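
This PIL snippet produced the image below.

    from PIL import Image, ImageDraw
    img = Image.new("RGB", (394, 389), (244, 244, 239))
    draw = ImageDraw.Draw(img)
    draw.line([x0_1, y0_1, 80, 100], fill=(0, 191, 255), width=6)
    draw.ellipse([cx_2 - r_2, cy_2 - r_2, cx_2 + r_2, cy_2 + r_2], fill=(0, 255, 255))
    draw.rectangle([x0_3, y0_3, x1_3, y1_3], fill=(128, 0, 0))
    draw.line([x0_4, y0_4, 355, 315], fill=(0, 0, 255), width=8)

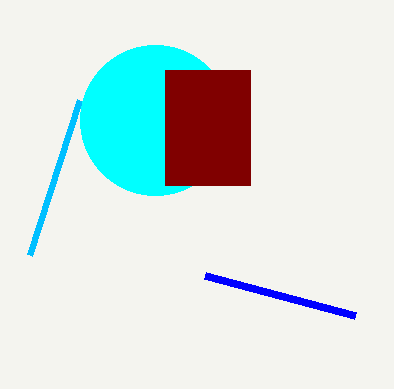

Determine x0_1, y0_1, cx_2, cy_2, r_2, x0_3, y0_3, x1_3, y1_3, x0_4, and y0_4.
x0_1 = 30, y0_1 = 255, cx_2 = 155, cy_2 = 120, r_2 = 75, x0_3 = 165, y0_3 = 70, x1_3 = 250, y1_3 = 185, x0_4 = 205, y0_4 = 275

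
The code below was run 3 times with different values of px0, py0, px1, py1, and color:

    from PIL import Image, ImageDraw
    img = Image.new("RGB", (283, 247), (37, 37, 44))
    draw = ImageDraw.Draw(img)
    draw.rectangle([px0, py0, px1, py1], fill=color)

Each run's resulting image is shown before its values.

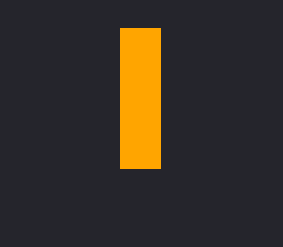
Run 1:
px0 = 120, py0 = 28, px1 = 160, py1 = 168, color = 'orange'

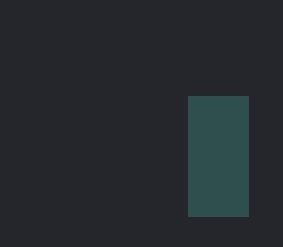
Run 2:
px0 = 188, py0 = 96, px1 = 248, py1 = 216, color = 'darkslategray'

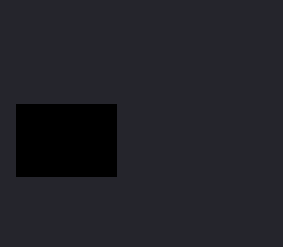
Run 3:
px0 = 16; py0 = 104; px1 = 116; py1 = 176; color = 'black'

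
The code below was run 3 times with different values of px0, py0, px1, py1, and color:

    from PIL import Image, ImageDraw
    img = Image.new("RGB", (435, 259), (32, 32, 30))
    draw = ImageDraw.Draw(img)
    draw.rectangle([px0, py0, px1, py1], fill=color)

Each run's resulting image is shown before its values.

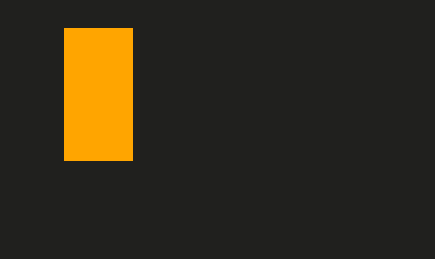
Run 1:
px0 = 64
py0 = 28
px1 = 132
py1 = 160
color = 'orange'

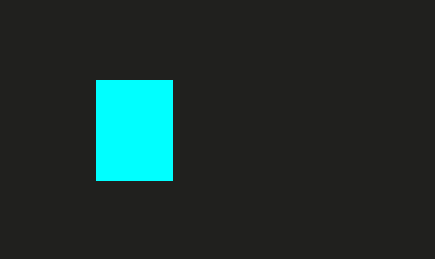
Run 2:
px0 = 96, py0 = 80, px1 = 172, py1 = 180, color = 'cyan'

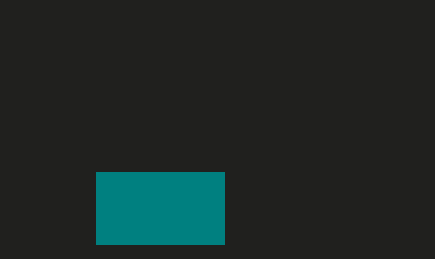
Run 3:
px0 = 96, py0 = 172, px1 = 224, py1 = 244, color = 'teal'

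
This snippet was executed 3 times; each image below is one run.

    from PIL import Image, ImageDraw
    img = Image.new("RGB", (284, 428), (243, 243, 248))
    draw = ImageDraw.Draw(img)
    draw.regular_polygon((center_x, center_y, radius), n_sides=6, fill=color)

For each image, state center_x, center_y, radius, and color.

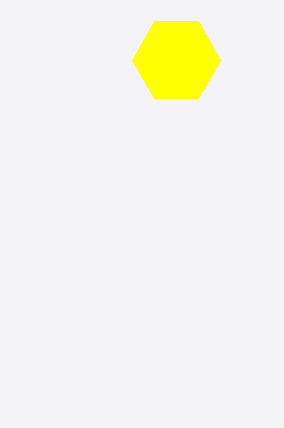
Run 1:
center_x = 176, center_y = 60, radius = 44, color = 'yellow'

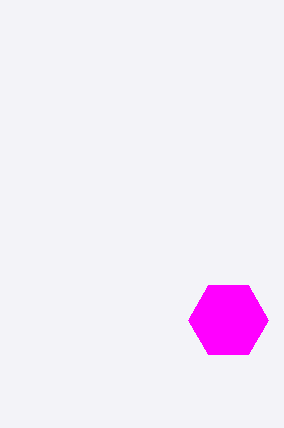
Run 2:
center_x = 228
center_y = 320
radius = 40
color = 'magenta'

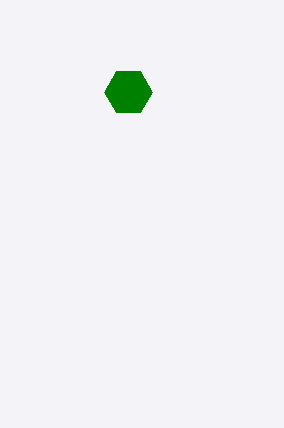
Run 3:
center_x = 128; center_y = 92; radius = 24; color = 'green'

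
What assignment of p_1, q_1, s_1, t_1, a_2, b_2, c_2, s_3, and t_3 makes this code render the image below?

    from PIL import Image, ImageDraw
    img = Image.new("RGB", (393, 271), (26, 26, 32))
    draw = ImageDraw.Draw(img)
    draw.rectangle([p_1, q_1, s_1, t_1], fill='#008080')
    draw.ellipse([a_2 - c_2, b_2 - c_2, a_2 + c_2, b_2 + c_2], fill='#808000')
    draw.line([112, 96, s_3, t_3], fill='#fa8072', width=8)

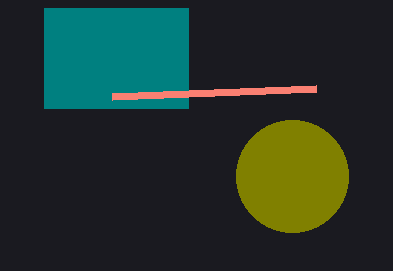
p_1 = 44; q_1 = 8; s_1 = 188; t_1 = 108; a_2 = 292; b_2 = 176; c_2 = 56; s_3 = 316; t_3 = 88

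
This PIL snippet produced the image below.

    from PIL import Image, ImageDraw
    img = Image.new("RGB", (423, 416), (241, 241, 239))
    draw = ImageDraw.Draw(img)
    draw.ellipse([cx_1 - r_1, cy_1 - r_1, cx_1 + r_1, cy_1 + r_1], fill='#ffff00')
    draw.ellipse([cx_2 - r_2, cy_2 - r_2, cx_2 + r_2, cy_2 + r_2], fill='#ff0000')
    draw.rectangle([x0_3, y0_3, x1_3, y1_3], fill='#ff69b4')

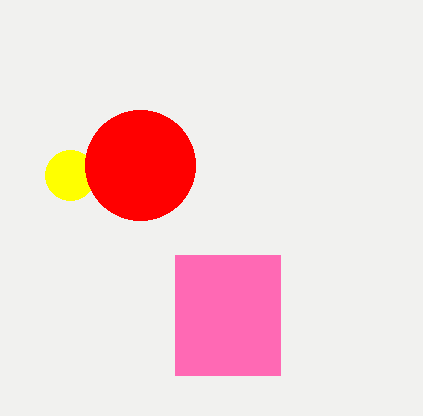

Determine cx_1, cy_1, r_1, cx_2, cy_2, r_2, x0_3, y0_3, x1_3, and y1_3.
cx_1 = 70; cy_1 = 175; r_1 = 25; cx_2 = 140; cy_2 = 165; r_2 = 55; x0_3 = 175; y0_3 = 255; x1_3 = 280; y1_3 = 375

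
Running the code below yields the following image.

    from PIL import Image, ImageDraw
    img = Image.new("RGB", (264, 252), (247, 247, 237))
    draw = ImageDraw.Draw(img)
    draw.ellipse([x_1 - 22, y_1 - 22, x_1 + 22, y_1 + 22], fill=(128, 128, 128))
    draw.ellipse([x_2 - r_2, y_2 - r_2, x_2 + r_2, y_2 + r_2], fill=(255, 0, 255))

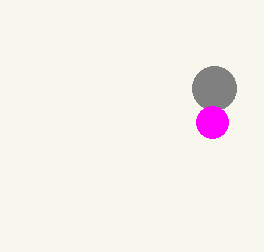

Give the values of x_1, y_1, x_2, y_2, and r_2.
x_1 = 214; y_1 = 88; x_2 = 212; y_2 = 122; r_2 = 16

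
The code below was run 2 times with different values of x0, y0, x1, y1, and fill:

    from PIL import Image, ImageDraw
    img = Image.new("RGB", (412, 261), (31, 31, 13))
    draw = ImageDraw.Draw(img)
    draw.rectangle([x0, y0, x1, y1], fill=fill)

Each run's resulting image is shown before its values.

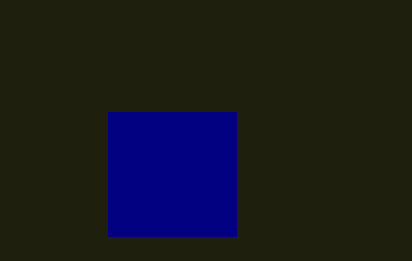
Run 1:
x0 = 108, y0 = 112, x1 = 236, y1 = 236, fill = 'navy'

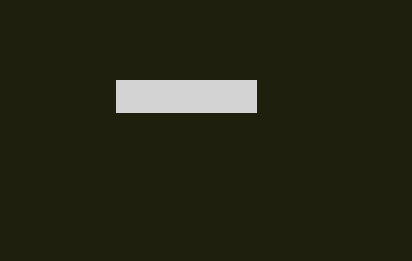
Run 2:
x0 = 116
y0 = 80
x1 = 256
y1 = 112
fill = 'lightgray'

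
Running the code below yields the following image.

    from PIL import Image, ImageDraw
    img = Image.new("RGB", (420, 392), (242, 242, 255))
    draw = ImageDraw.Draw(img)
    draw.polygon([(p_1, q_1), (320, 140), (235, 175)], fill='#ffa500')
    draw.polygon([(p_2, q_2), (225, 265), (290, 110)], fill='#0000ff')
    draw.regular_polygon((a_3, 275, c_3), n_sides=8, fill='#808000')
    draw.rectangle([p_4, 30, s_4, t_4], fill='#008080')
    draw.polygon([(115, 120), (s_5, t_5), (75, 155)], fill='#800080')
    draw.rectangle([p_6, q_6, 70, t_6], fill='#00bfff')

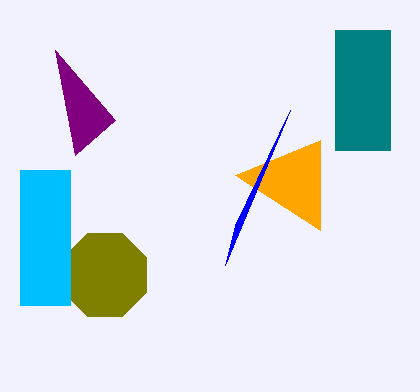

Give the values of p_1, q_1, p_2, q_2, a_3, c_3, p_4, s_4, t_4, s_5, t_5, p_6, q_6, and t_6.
p_1 = 320, q_1 = 230, p_2 = 235, q_2 = 225, a_3 = 105, c_3 = 45, p_4 = 335, s_4 = 390, t_4 = 150, s_5 = 55, t_5 = 50, p_6 = 20, q_6 = 170, t_6 = 305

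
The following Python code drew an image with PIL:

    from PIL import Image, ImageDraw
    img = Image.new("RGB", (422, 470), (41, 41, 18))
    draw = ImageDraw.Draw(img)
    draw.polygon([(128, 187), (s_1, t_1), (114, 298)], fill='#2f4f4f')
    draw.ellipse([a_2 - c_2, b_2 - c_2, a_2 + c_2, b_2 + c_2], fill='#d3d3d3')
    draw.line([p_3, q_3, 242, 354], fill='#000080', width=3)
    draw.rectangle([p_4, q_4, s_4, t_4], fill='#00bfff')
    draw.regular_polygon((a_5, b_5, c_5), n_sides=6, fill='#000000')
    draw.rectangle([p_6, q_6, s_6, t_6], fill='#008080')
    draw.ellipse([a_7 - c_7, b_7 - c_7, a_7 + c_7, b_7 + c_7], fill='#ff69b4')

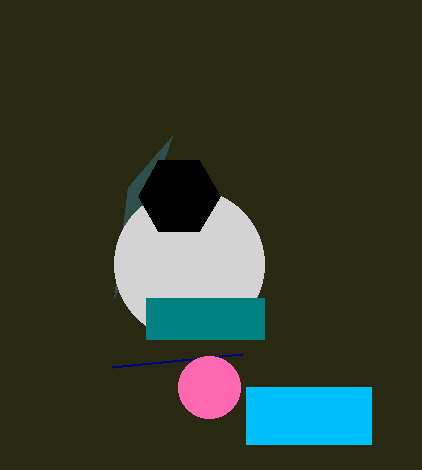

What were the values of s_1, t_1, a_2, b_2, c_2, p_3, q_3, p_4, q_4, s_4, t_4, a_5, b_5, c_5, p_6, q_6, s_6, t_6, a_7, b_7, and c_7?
s_1 = 172
t_1 = 136
a_2 = 189
b_2 = 264
c_2 = 75
p_3 = 112
q_3 = 367
p_4 = 246
q_4 = 387
s_4 = 371
t_4 = 444
a_5 = 179
b_5 = 196
c_5 = 41
p_6 = 146
q_6 = 298
s_6 = 264
t_6 = 339
a_7 = 209
b_7 = 387
c_7 = 31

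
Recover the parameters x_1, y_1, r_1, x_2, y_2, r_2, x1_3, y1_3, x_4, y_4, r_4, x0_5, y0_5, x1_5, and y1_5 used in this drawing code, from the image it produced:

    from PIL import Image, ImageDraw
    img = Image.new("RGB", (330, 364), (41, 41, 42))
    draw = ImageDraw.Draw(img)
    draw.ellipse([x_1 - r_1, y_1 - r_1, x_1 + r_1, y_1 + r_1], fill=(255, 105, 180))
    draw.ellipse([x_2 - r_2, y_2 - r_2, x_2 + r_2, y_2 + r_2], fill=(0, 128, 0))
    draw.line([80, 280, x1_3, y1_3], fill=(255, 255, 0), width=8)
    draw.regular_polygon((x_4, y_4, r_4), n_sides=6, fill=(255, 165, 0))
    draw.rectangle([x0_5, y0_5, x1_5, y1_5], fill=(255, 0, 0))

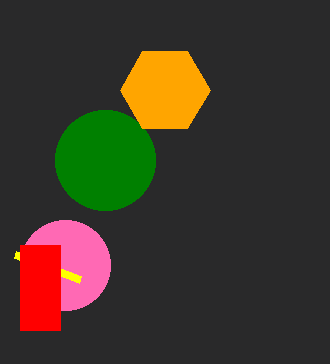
x_1 = 65; y_1 = 265; r_1 = 45; x_2 = 105; y_2 = 160; r_2 = 50; x1_3 = 15; y1_3 = 255; x_4 = 165; y_4 = 90; r_4 = 45; x0_5 = 20; y0_5 = 245; x1_5 = 60; y1_5 = 330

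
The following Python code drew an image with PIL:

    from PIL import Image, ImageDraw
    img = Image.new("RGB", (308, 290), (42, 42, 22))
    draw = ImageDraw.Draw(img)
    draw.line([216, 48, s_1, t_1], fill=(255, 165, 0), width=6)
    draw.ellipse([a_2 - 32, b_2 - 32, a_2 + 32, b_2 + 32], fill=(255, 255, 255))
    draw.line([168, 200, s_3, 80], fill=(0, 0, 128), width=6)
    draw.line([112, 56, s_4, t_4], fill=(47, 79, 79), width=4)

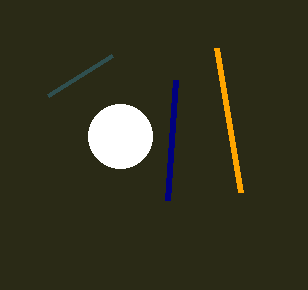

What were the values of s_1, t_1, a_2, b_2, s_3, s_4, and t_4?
s_1 = 240; t_1 = 192; a_2 = 120; b_2 = 136; s_3 = 176; s_4 = 48; t_4 = 96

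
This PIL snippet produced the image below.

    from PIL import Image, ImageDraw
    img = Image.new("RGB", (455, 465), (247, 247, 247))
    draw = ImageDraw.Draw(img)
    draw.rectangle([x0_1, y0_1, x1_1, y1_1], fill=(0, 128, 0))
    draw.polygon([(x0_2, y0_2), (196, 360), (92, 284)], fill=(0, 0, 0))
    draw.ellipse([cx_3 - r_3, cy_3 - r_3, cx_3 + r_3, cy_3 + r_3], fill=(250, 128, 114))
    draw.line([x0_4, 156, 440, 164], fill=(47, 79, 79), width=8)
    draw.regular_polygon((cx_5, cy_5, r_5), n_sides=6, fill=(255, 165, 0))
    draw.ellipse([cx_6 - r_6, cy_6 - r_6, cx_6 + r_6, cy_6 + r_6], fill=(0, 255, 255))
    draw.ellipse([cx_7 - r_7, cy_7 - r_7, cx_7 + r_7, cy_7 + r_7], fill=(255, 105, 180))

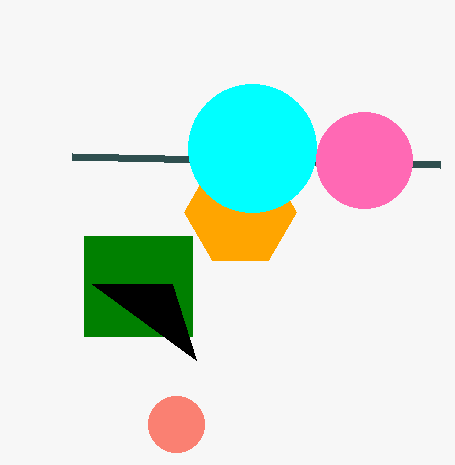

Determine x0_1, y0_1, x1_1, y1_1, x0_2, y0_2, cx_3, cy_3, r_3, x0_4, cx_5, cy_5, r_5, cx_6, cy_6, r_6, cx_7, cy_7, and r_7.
x0_1 = 84; y0_1 = 236; x1_1 = 192; y1_1 = 336; x0_2 = 172; y0_2 = 284; cx_3 = 176; cy_3 = 424; r_3 = 28; x0_4 = 72; cx_5 = 240; cy_5 = 212; r_5 = 56; cx_6 = 252; cy_6 = 148; r_6 = 64; cx_7 = 364; cy_7 = 160; r_7 = 48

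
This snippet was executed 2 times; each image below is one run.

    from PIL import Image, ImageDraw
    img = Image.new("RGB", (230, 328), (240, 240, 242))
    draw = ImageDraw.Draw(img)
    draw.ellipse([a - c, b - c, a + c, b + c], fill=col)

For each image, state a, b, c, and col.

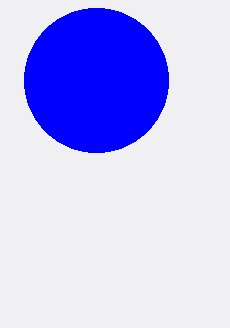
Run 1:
a = 96; b = 80; c = 72; col = 'blue'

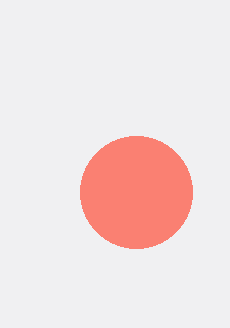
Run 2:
a = 136; b = 192; c = 56; col = 'salmon'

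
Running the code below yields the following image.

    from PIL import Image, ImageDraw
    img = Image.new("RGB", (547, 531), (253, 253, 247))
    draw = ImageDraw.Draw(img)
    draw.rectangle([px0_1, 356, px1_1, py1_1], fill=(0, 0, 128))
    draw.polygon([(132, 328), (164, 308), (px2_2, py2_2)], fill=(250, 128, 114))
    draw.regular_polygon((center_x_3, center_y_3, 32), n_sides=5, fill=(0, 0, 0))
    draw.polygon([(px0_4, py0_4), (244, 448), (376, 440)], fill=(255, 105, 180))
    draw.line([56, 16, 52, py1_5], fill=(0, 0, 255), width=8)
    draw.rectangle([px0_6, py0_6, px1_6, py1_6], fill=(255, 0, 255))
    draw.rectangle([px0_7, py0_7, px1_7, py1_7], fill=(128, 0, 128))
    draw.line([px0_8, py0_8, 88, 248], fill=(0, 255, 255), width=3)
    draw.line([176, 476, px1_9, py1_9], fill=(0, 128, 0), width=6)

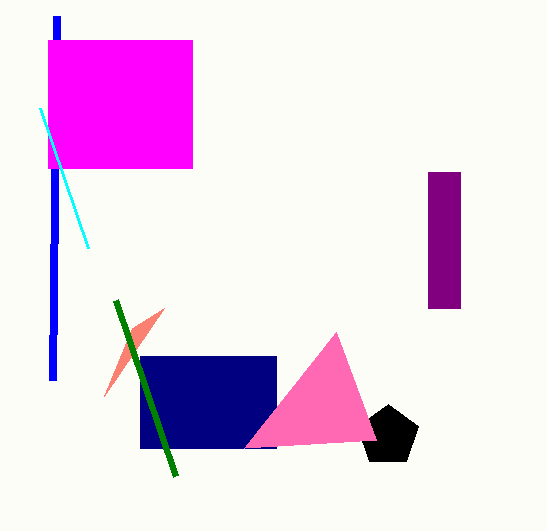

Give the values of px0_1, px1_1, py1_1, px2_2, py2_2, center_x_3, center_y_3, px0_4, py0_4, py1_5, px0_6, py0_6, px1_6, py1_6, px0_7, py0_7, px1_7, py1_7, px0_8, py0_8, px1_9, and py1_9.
px0_1 = 140; px1_1 = 276; py1_1 = 448; px2_2 = 104; py2_2 = 396; center_x_3 = 388; center_y_3 = 436; px0_4 = 336; py0_4 = 332; py1_5 = 380; px0_6 = 48; py0_6 = 40; px1_6 = 192; py1_6 = 168; px0_7 = 428; py0_7 = 172; px1_7 = 460; py1_7 = 308; px0_8 = 40; py0_8 = 108; px1_9 = 116; py1_9 = 300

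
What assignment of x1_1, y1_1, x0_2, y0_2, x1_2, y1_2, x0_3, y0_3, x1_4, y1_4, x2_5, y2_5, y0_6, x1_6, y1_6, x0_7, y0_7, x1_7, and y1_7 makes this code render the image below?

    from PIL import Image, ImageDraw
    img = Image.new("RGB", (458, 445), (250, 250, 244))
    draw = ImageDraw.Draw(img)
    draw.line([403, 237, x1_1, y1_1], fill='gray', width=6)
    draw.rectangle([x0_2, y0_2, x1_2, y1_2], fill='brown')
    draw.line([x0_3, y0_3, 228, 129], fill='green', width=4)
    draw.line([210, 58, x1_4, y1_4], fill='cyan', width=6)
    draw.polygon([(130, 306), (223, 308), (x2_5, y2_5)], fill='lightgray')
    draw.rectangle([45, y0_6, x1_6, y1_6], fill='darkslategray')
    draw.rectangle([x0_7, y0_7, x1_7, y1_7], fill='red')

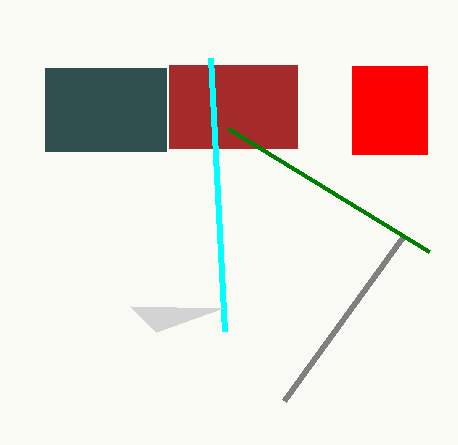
x1_1 = 284; y1_1 = 401; x0_2 = 169; y0_2 = 65; x1_2 = 297; y1_2 = 148; x0_3 = 429; y0_3 = 252; x1_4 = 224; y1_4 = 331; x2_5 = 156; y2_5 = 332; y0_6 = 68; x1_6 = 166; y1_6 = 151; x0_7 = 352; y0_7 = 66; x1_7 = 427; y1_7 = 154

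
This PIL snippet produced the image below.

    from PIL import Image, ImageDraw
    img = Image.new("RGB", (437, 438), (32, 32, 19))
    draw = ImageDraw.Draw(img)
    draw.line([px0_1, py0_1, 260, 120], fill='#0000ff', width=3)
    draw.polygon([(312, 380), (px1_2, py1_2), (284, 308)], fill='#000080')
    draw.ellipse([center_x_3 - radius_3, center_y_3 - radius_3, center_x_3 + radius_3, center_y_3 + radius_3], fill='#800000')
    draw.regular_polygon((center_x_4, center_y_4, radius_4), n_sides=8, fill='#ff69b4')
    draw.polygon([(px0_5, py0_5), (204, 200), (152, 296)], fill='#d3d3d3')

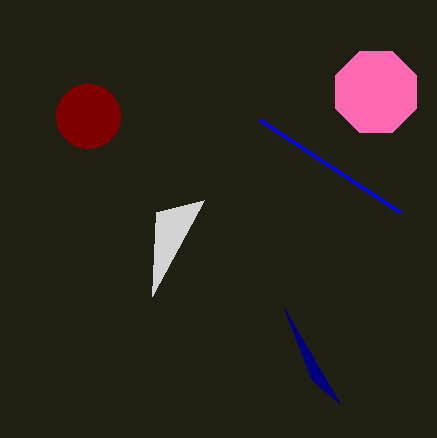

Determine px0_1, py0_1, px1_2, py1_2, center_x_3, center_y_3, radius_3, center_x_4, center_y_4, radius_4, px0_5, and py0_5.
px0_1 = 400; py0_1 = 212; px1_2 = 340; py1_2 = 404; center_x_3 = 88; center_y_3 = 116; radius_3 = 32; center_x_4 = 376; center_y_4 = 92; radius_4 = 44; px0_5 = 156; py0_5 = 212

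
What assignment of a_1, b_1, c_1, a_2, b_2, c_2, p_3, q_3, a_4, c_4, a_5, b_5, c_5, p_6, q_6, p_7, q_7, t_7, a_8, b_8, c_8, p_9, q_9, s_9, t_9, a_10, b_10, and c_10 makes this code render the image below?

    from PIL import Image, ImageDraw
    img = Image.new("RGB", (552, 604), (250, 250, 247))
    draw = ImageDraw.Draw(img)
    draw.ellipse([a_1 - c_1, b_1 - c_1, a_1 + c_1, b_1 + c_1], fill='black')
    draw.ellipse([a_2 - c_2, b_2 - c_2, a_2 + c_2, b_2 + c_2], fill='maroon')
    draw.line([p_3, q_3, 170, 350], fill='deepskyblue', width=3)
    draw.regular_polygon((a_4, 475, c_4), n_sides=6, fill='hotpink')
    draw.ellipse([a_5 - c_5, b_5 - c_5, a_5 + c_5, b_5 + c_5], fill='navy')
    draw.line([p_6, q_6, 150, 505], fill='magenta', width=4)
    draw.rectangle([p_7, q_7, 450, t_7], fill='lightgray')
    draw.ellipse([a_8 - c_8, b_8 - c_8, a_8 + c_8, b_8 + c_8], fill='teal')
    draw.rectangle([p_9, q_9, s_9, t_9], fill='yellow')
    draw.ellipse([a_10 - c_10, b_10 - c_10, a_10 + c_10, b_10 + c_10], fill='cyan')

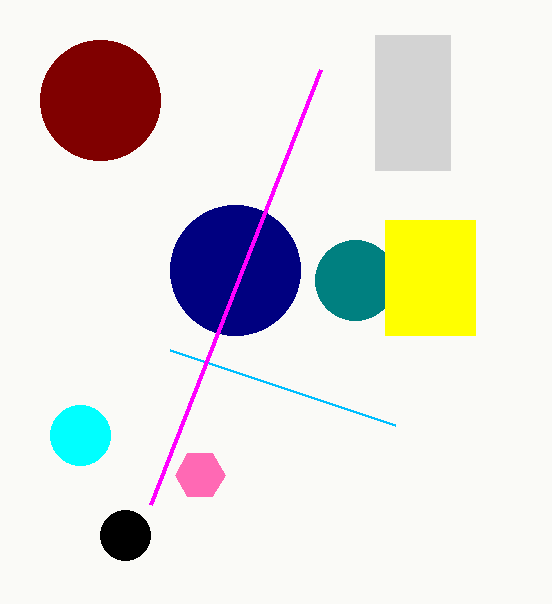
a_1 = 125
b_1 = 535
c_1 = 25
a_2 = 100
b_2 = 100
c_2 = 60
p_3 = 395
q_3 = 425
a_4 = 200
c_4 = 25
a_5 = 235
b_5 = 270
c_5 = 65
p_6 = 320
q_6 = 70
p_7 = 375
q_7 = 35
t_7 = 170
a_8 = 355
b_8 = 280
c_8 = 40
p_9 = 385
q_9 = 220
s_9 = 475
t_9 = 335
a_10 = 80
b_10 = 435
c_10 = 30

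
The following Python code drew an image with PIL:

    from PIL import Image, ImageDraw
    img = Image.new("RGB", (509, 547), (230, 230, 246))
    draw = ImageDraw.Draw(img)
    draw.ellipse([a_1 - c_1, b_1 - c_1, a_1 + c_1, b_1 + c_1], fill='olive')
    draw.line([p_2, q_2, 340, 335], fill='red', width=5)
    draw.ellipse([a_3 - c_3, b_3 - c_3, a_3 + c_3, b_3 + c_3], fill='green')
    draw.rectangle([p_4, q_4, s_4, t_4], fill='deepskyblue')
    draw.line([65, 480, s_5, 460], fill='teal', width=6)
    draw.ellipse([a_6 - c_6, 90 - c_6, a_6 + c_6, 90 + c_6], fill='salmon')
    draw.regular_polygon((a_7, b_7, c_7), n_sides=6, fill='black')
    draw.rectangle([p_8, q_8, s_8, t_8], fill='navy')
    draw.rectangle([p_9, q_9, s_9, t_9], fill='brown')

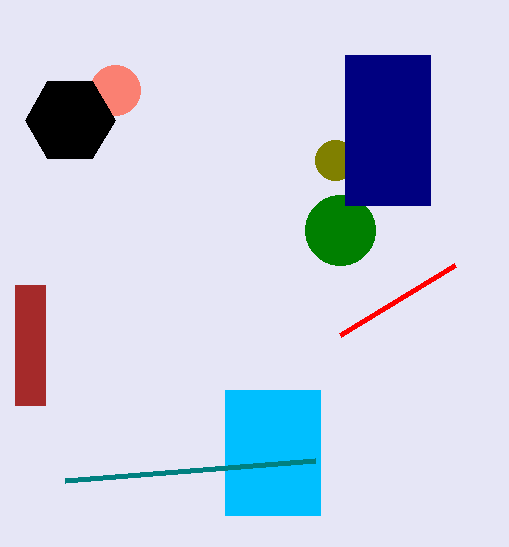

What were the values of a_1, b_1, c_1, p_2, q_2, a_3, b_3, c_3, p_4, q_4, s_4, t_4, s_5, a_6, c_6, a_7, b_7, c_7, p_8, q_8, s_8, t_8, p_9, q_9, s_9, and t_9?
a_1 = 335
b_1 = 160
c_1 = 20
p_2 = 455
q_2 = 265
a_3 = 340
b_3 = 230
c_3 = 35
p_4 = 225
q_4 = 390
s_4 = 320
t_4 = 515
s_5 = 315
a_6 = 115
c_6 = 25
a_7 = 70
b_7 = 120
c_7 = 45
p_8 = 345
q_8 = 55
s_8 = 430
t_8 = 205
p_9 = 15
q_9 = 285
s_9 = 45
t_9 = 405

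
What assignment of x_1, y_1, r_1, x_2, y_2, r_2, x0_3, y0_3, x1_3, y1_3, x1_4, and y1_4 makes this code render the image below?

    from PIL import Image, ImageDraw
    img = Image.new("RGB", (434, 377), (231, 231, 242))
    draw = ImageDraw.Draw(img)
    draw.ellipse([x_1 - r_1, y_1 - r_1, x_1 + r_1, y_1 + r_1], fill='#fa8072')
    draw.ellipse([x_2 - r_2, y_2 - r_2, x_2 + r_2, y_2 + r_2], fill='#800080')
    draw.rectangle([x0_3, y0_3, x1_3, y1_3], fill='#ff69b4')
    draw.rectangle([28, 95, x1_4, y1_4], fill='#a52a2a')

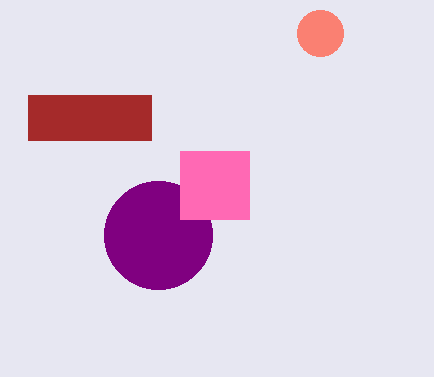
x_1 = 320; y_1 = 33; r_1 = 23; x_2 = 158; y_2 = 235; r_2 = 54; x0_3 = 180; y0_3 = 151; x1_3 = 249; y1_3 = 219; x1_4 = 151; y1_4 = 140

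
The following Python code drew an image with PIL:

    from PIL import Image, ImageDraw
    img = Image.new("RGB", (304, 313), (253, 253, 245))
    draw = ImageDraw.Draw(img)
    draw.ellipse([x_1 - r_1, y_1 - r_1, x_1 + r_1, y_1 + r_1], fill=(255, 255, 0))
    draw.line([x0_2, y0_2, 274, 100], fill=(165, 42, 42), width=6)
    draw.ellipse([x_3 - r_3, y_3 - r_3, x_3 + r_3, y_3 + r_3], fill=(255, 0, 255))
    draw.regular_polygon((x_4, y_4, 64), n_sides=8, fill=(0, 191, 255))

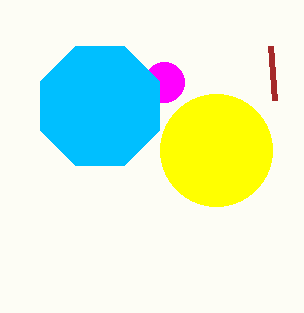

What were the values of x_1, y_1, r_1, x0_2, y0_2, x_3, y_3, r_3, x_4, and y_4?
x_1 = 216, y_1 = 150, r_1 = 56, x0_2 = 270, y0_2 = 46, x_3 = 164, y_3 = 82, r_3 = 20, x_4 = 100, y_4 = 106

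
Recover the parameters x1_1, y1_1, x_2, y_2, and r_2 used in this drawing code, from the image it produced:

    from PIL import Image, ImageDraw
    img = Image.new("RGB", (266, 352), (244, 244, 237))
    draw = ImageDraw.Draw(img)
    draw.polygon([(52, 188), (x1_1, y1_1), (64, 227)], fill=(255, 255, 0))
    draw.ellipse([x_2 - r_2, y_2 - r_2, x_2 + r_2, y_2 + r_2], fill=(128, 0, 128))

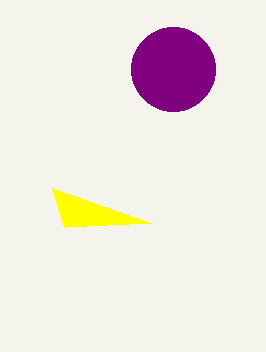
x1_1 = 151
y1_1 = 223
x_2 = 173
y_2 = 69
r_2 = 42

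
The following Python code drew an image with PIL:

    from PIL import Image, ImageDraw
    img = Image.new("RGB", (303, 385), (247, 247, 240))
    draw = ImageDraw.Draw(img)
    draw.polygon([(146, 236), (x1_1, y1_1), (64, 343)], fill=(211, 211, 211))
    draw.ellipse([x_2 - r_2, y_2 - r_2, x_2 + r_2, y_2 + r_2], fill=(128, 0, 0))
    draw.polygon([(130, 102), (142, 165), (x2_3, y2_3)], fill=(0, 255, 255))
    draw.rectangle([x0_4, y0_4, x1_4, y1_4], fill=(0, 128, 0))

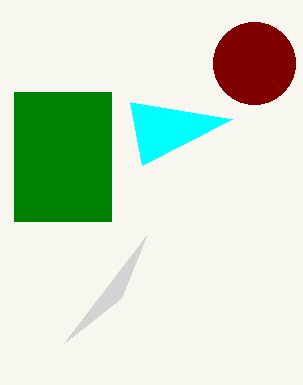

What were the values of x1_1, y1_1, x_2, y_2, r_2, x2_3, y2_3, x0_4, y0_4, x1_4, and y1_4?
x1_1 = 121
y1_1 = 298
x_2 = 254
y_2 = 63
r_2 = 41
x2_3 = 232
y2_3 = 119
x0_4 = 14
y0_4 = 92
x1_4 = 111
y1_4 = 221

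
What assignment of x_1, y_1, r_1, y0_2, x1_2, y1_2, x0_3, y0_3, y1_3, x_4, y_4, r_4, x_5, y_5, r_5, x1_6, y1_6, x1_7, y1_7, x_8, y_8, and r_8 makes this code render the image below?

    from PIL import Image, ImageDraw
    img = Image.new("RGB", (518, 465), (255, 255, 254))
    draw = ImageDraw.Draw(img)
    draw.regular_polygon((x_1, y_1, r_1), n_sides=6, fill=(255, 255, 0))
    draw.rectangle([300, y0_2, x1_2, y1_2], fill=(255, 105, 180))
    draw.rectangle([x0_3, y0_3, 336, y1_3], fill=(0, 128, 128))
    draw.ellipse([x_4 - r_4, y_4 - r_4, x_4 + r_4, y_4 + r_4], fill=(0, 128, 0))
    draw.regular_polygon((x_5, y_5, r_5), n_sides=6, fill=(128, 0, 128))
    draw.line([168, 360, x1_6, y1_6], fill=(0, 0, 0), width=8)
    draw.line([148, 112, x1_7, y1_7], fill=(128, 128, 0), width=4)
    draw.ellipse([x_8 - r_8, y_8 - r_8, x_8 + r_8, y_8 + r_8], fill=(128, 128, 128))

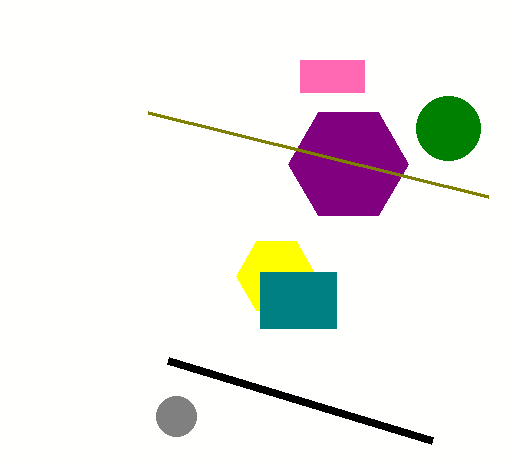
x_1 = 276; y_1 = 276; r_1 = 40; y0_2 = 60; x1_2 = 364; y1_2 = 92; x0_3 = 260; y0_3 = 272; y1_3 = 328; x_4 = 448; y_4 = 128; r_4 = 32; x_5 = 348; y_5 = 164; r_5 = 60; x1_6 = 432; y1_6 = 440; x1_7 = 488; y1_7 = 196; x_8 = 176; y_8 = 416; r_8 = 20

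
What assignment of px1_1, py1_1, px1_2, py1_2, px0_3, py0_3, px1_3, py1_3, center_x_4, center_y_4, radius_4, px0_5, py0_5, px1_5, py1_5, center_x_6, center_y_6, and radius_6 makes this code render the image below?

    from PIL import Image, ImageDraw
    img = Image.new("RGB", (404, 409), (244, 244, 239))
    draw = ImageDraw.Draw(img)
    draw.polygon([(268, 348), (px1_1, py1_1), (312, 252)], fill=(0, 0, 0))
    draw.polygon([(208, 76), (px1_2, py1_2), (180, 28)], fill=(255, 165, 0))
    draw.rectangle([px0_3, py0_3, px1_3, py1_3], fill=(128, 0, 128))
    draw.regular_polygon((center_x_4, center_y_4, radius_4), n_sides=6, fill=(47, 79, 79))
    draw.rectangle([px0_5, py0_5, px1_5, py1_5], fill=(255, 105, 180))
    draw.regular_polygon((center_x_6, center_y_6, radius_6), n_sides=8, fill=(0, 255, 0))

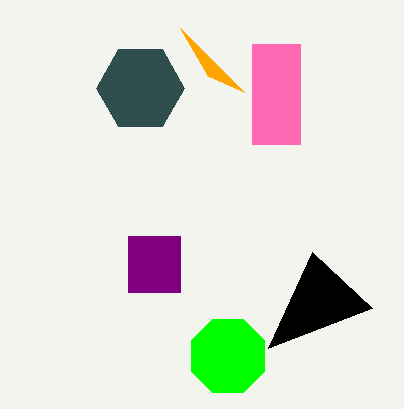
px1_1 = 372; py1_1 = 308; px1_2 = 244; py1_2 = 92; px0_3 = 128; py0_3 = 236; px1_3 = 180; py1_3 = 292; center_x_4 = 140; center_y_4 = 88; radius_4 = 44; px0_5 = 252; py0_5 = 44; px1_5 = 300; py1_5 = 144; center_x_6 = 228; center_y_6 = 356; radius_6 = 40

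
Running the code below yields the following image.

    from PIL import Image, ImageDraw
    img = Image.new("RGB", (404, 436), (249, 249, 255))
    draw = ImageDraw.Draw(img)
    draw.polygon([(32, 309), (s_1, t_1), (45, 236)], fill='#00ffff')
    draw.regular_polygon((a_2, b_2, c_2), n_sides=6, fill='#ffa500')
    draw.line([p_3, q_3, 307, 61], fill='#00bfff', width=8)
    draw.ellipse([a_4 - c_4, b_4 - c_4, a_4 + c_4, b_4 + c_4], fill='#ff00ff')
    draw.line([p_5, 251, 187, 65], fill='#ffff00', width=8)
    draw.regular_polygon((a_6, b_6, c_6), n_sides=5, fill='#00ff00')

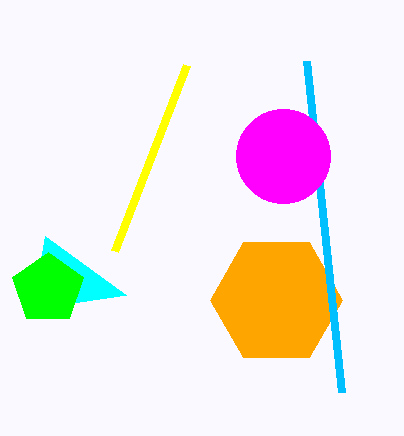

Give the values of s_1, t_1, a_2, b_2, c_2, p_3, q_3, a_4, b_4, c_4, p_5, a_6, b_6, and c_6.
s_1 = 126
t_1 = 295
a_2 = 276
b_2 = 300
c_2 = 66
p_3 = 342
q_3 = 392
a_4 = 283
b_4 = 156
c_4 = 47
p_5 = 115
a_6 = 48
b_6 = 289
c_6 = 37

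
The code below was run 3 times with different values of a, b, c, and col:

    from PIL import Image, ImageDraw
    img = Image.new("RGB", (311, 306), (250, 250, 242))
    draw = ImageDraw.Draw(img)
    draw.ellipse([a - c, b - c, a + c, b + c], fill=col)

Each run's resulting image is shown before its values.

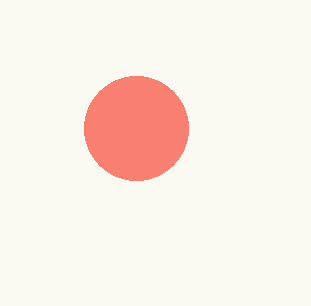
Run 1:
a = 136, b = 128, c = 52, col = 'salmon'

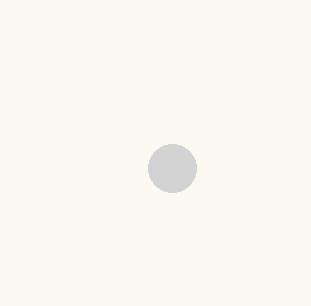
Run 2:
a = 172; b = 168; c = 24; col = 'lightgray'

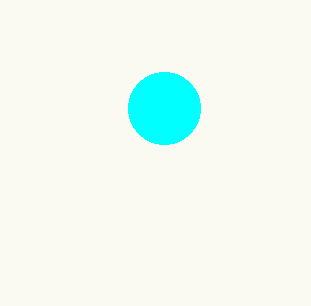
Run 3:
a = 164
b = 108
c = 36
col = 'cyan'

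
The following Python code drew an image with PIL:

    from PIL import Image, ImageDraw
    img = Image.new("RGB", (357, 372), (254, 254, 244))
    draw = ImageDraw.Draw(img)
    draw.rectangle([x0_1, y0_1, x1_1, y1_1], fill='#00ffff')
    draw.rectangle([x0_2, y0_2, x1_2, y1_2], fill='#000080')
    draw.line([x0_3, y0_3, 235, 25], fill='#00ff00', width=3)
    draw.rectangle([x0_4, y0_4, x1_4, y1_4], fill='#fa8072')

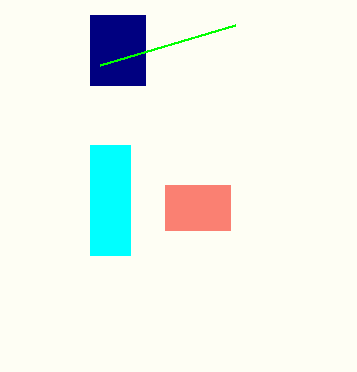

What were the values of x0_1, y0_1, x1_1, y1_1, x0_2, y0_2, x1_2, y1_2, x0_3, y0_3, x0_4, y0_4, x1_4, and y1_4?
x0_1 = 90; y0_1 = 145; x1_1 = 130; y1_1 = 255; x0_2 = 90; y0_2 = 15; x1_2 = 145; y1_2 = 85; x0_3 = 100; y0_3 = 65; x0_4 = 165; y0_4 = 185; x1_4 = 230; y1_4 = 230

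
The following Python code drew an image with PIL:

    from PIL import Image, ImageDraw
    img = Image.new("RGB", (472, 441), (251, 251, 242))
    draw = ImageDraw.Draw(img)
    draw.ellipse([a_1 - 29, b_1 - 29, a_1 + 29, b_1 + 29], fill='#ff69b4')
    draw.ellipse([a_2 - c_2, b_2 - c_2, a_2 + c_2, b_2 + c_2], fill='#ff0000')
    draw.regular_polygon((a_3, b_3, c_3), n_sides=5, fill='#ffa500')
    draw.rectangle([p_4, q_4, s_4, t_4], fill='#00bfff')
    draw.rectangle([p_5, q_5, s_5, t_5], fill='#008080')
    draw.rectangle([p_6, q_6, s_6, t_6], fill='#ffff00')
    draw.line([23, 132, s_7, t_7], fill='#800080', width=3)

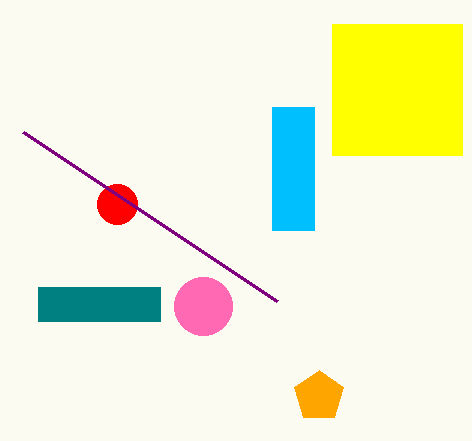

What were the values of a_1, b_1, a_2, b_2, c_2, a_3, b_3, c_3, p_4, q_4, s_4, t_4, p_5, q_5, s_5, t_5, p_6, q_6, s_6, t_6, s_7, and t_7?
a_1 = 203
b_1 = 306
a_2 = 117
b_2 = 204
c_2 = 20
a_3 = 319
b_3 = 396
c_3 = 26
p_4 = 272
q_4 = 107
s_4 = 314
t_4 = 230
p_5 = 38
q_5 = 287
s_5 = 160
t_5 = 321
p_6 = 332
q_6 = 24
s_6 = 462
t_6 = 155
s_7 = 277
t_7 = 301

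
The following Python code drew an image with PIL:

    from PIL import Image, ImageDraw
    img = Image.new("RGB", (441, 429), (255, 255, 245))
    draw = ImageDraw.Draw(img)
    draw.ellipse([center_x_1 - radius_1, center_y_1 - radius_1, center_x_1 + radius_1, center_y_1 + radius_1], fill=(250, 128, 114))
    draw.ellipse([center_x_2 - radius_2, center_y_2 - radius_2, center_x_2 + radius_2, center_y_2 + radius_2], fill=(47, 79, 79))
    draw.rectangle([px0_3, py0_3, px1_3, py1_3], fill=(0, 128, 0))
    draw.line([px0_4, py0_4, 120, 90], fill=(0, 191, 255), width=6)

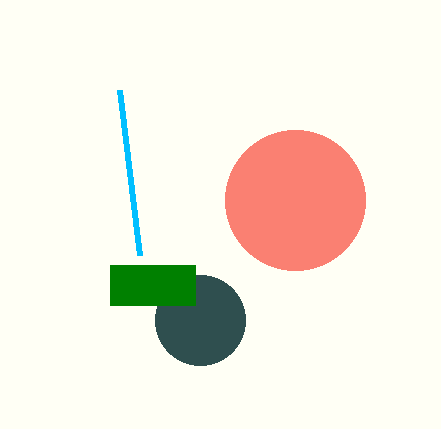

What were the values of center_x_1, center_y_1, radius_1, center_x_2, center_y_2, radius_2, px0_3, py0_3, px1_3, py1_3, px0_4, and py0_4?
center_x_1 = 295; center_y_1 = 200; radius_1 = 70; center_x_2 = 200; center_y_2 = 320; radius_2 = 45; px0_3 = 110; py0_3 = 265; px1_3 = 195; py1_3 = 305; px0_4 = 140; py0_4 = 255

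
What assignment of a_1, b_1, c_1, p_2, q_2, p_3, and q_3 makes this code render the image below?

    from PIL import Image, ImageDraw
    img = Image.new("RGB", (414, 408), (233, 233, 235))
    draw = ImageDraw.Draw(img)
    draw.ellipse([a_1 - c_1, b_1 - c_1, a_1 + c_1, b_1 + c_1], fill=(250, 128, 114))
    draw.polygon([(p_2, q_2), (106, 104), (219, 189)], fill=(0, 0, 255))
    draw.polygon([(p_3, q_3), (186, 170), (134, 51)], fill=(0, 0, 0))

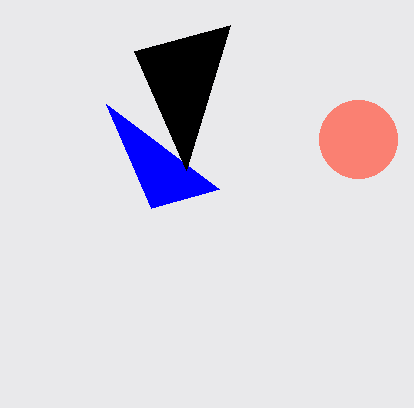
a_1 = 358; b_1 = 139; c_1 = 39; p_2 = 151; q_2 = 208; p_3 = 230; q_3 = 25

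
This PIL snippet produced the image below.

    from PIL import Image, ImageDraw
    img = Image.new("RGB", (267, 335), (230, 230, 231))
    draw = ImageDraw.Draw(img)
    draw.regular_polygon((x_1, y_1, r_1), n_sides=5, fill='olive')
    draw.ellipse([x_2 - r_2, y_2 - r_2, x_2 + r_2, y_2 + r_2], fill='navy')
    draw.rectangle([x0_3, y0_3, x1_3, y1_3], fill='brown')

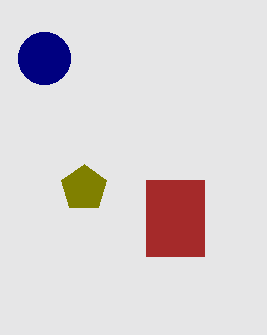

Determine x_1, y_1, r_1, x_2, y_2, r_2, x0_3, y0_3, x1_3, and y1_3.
x_1 = 84
y_1 = 188
r_1 = 24
x_2 = 44
y_2 = 58
r_2 = 26
x0_3 = 146
y0_3 = 180
x1_3 = 204
y1_3 = 256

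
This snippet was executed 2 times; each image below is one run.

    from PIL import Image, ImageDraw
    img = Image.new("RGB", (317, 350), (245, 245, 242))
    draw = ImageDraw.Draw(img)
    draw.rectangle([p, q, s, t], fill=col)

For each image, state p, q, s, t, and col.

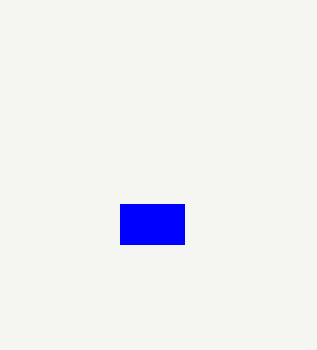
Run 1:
p = 120, q = 204, s = 184, t = 244, col = 'blue'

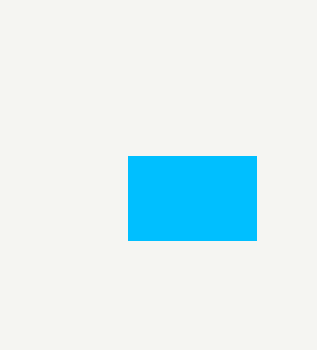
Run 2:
p = 128, q = 156, s = 256, t = 240, col = 'deepskyblue'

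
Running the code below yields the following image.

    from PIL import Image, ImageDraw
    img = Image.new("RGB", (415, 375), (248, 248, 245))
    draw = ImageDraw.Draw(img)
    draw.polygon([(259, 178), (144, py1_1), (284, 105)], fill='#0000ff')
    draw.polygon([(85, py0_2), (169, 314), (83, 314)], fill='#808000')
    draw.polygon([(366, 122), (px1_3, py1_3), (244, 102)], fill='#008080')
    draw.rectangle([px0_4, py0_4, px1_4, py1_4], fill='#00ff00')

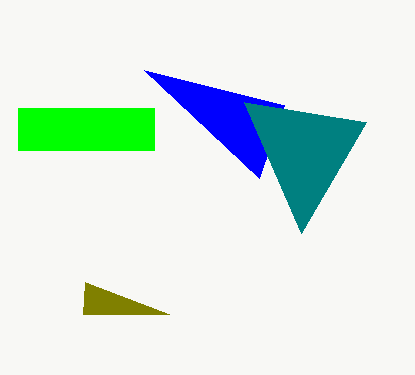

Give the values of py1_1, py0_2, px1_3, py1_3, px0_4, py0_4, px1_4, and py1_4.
py1_1 = 70
py0_2 = 282
px1_3 = 301
py1_3 = 233
px0_4 = 18
py0_4 = 108
px1_4 = 154
py1_4 = 150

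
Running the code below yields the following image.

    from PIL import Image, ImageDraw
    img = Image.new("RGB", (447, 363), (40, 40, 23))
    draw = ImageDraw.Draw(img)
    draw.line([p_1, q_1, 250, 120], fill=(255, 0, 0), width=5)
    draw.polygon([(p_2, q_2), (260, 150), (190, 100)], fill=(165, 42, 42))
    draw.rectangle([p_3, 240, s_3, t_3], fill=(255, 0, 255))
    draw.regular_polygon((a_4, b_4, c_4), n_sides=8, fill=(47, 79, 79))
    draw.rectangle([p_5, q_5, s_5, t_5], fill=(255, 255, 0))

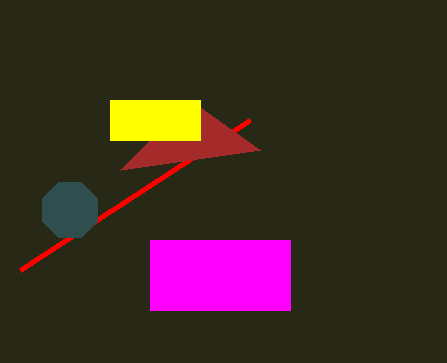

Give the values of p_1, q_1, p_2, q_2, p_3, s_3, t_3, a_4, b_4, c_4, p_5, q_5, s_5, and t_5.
p_1 = 20, q_1 = 270, p_2 = 120, q_2 = 170, p_3 = 150, s_3 = 290, t_3 = 310, a_4 = 70, b_4 = 210, c_4 = 30, p_5 = 110, q_5 = 100, s_5 = 200, t_5 = 140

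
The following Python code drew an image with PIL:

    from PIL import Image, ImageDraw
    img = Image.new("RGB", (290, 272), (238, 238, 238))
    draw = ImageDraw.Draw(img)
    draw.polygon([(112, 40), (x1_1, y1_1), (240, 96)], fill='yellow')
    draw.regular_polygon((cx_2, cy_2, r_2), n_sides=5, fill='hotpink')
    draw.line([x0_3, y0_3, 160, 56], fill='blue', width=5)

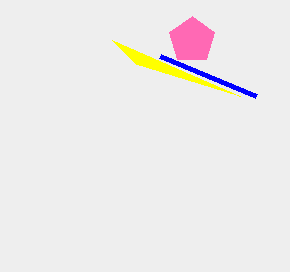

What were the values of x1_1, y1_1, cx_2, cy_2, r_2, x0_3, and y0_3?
x1_1 = 136; y1_1 = 64; cx_2 = 192; cy_2 = 40; r_2 = 24; x0_3 = 256; y0_3 = 96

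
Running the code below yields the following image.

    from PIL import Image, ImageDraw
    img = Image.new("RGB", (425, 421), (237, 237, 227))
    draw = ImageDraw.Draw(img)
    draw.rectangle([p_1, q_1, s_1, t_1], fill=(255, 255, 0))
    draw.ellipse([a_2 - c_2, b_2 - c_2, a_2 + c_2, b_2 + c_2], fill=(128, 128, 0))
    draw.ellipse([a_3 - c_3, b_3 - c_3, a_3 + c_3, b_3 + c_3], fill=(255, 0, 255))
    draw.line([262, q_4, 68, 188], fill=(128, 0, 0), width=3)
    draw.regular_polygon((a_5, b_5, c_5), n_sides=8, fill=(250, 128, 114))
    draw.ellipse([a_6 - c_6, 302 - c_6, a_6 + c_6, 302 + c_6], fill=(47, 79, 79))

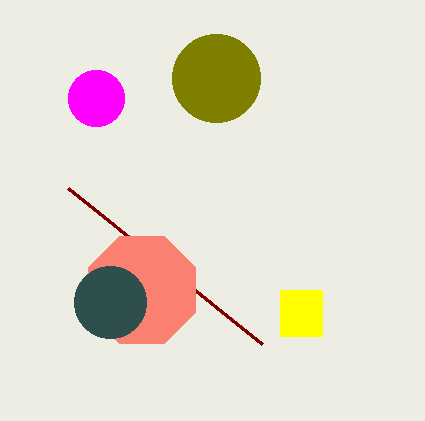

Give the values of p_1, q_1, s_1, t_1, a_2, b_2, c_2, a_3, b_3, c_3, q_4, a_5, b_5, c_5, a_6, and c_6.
p_1 = 280
q_1 = 290
s_1 = 322
t_1 = 336
a_2 = 216
b_2 = 78
c_2 = 44
a_3 = 96
b_3 = 98
c_3 = 28
q_4 = 344
a_5 = 142
b_5 = 290
c_5 = 58
a_6 = 110
c_6 = 36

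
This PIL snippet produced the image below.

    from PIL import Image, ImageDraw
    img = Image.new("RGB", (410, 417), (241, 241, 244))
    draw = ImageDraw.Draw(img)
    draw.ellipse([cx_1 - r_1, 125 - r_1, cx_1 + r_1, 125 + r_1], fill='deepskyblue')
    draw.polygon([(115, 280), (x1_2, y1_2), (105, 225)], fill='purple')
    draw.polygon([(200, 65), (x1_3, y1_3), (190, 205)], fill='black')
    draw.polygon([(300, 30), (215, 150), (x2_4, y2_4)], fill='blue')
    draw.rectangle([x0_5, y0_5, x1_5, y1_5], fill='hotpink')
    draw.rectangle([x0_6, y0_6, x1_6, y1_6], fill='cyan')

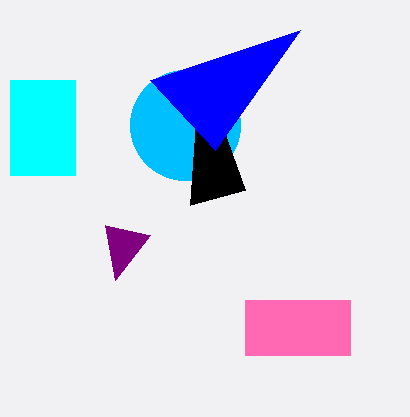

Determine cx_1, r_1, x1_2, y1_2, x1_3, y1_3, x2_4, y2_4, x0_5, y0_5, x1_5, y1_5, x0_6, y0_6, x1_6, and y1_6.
cx_1 = 185
r_1 = 55
x1_2 = 150
y1_2 = 235
x1_3 = 245
y1_3 = 190
x2_4 = 150
y2_4 = 80
x0_5 = 245
y0_5 = 300
x1_5 = 350
y1_5 = 355
x0_6 = 10
y0_6 = 80
x1_6 = 75
y1_6 = 175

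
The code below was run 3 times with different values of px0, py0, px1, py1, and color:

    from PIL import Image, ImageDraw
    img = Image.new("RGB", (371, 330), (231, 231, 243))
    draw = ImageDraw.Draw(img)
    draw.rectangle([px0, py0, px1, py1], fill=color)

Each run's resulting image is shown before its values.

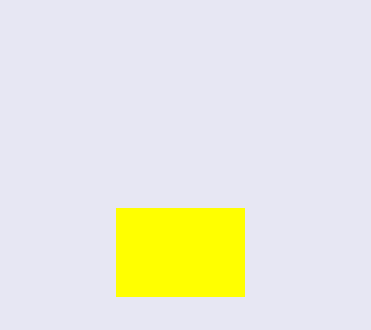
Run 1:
px0 = 116; py0 = 208; px1 = 244; py1 = 296; color = 'yellow'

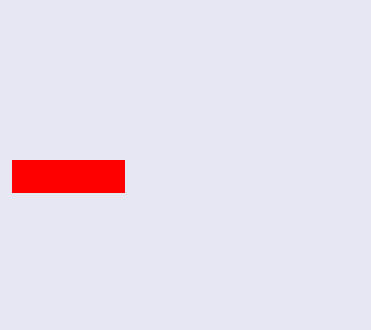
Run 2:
px0 = 12
py0 = 160
px1 = 124
py1 = 192
color = 'red'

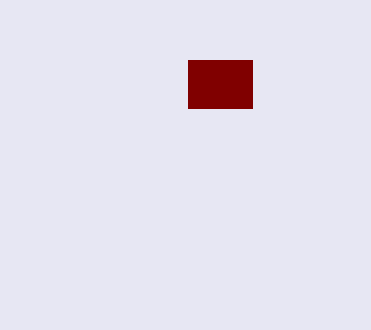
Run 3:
px0 = 188, py0 = 60, px1 = 252, py1 = 108, color = 'maroon'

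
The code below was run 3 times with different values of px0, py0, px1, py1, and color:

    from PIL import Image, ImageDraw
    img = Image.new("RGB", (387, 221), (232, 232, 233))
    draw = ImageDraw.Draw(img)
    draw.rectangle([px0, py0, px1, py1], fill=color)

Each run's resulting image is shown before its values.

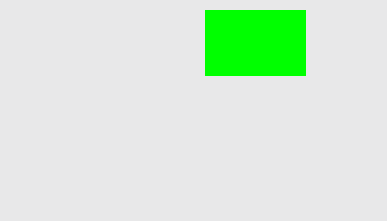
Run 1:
px0 = 205, py0 = 10, px1 = 305, py1 = 75, color = 'lime'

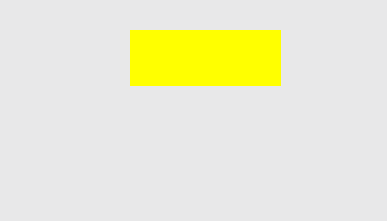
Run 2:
px0 = 130, py0 = 30, px1 = 280, py1 = 85, color = 'yellow'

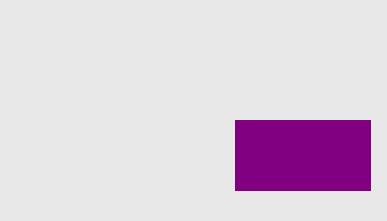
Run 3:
px0 = 235; py0 = 120; px1 = 370; py1 = 190; color = 'purple'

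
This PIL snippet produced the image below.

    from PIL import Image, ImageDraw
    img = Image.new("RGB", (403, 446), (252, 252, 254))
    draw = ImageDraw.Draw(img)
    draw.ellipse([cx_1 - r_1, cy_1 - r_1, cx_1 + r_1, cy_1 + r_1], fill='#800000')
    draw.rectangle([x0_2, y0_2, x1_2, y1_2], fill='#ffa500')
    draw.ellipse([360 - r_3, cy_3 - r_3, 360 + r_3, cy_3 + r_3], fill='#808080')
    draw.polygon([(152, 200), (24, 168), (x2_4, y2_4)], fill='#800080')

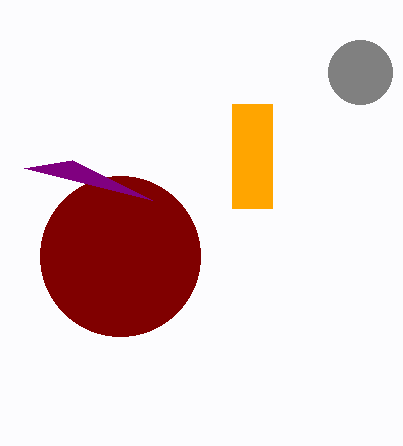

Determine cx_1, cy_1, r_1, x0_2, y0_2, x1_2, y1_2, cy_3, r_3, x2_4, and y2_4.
cx_1 = 120, cy_1 = 256, r_1 = 80, x0_2 = 232, y0_2 = 104, x1_2 = 272, y1_2 = 208, cy_3 = 72, r_3 = 32, x2_4 = 72, y2_4 = 160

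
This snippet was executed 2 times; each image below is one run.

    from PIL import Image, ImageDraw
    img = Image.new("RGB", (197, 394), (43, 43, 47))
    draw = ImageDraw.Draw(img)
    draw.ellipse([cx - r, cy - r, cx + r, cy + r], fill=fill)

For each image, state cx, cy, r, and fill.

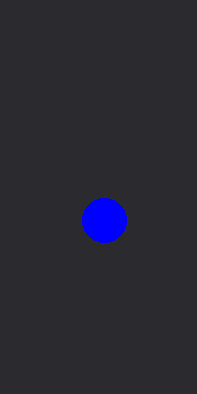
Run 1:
cx = 104; cy = 220; r = 22; fill = 'blue'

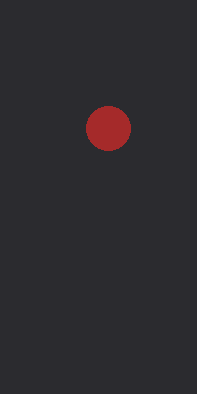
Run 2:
cx = 108, cy = 128, r = 22, fill = 'brown'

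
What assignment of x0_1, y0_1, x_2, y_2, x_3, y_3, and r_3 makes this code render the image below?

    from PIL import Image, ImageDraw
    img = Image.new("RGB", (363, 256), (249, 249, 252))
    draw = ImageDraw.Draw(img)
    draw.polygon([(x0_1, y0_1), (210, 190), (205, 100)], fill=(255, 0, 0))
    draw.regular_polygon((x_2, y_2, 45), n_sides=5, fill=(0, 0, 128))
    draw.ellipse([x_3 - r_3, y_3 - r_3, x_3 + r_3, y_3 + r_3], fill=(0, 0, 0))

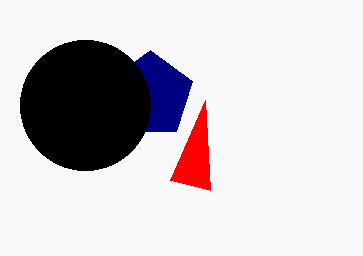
x0_1 = 170; y0_1 = 180; x_2 = 150; y_2 = 95; x_3 = 85; y_3 = 105; r_3 = 65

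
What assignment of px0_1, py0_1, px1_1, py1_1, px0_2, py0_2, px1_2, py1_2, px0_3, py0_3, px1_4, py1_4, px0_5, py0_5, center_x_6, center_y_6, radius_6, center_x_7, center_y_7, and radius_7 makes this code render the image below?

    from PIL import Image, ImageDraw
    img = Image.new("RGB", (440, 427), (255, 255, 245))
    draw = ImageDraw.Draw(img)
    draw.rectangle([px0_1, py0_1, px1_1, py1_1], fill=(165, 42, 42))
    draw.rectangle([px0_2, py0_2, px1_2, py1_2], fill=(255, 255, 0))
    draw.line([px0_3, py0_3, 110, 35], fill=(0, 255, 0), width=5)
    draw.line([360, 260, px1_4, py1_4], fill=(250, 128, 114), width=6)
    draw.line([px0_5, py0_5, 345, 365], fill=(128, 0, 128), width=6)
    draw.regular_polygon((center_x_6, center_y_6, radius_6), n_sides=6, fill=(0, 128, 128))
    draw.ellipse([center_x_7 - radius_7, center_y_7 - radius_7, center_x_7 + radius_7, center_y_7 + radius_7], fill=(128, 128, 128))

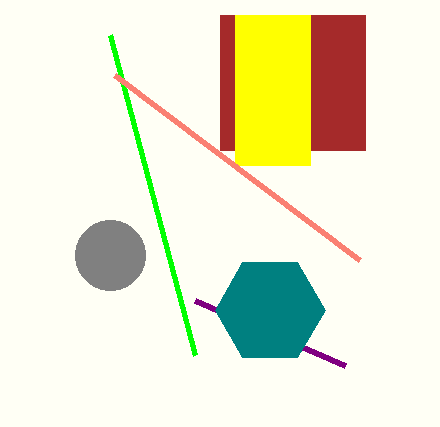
px0_1 = 220
py0_1 = 15
px1_1 = 365
py1_1 = 150
px0_2 = 235
py0_2 = 15
px1_2 = 310
py1_2 = 165
px0_3 = 195
py0_3 = 355
px1_4 = 115
py1_4 = 75
px0_5 = 195
py0_5 = 300
center_x_6 = 270
center_y_6 = 310
radius_6 = 55
center_x_7 = 110
center_y_7 = 255
radius_7 = 35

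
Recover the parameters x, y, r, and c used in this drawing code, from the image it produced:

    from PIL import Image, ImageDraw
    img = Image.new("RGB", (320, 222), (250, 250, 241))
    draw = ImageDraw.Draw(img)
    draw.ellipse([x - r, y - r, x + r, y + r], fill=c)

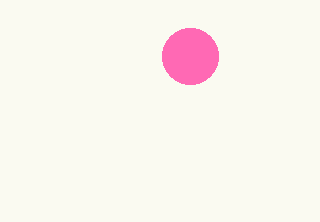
x = 190, y = 56, r = 28, c = 'hotpink'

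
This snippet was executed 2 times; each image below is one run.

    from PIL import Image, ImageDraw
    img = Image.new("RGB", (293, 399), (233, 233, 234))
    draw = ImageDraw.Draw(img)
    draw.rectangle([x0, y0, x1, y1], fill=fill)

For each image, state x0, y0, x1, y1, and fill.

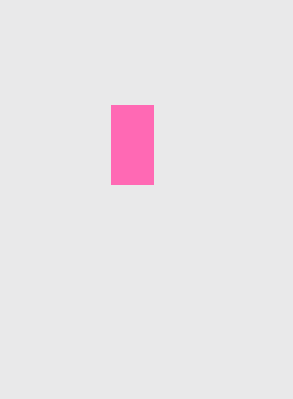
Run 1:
x0 = 111, y0 = 105, x1 = 153, y1 = 184, fill = 'hotpink'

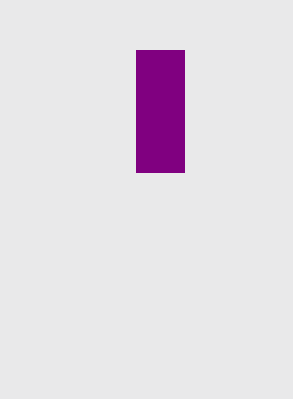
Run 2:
x0 = 136; y0 = 50; x1 = 184; y1 = 172; fill = 'purple'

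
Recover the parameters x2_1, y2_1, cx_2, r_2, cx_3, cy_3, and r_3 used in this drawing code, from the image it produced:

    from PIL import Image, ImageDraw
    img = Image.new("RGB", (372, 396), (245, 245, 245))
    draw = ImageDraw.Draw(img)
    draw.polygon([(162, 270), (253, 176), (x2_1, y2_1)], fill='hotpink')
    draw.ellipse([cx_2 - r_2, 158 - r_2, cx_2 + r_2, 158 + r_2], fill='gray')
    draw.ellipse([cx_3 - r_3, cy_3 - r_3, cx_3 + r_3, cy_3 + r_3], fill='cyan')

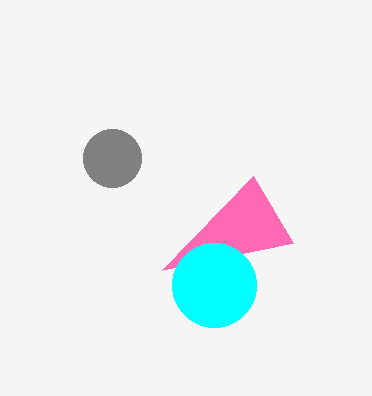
x2_1 = 293; y2_1 = 243; cx_2 = 112; r_2 = 29; cx_3 = 214; cy_3 = 285; r_3 = 42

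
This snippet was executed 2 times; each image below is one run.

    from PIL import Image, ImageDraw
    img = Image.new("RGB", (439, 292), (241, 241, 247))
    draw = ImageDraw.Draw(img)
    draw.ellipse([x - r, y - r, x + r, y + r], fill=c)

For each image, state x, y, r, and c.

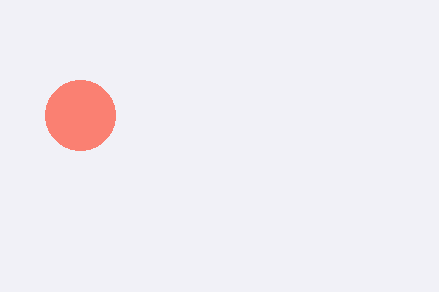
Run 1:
x = 80; y = 115; r = 35; c = 'salmon'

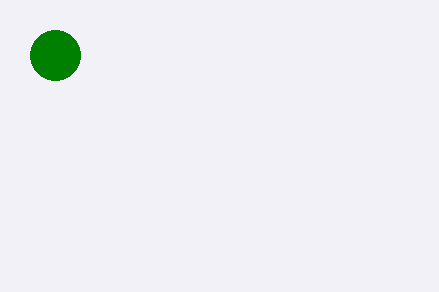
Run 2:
x = 55, y = 55, r = 25, c = 'green'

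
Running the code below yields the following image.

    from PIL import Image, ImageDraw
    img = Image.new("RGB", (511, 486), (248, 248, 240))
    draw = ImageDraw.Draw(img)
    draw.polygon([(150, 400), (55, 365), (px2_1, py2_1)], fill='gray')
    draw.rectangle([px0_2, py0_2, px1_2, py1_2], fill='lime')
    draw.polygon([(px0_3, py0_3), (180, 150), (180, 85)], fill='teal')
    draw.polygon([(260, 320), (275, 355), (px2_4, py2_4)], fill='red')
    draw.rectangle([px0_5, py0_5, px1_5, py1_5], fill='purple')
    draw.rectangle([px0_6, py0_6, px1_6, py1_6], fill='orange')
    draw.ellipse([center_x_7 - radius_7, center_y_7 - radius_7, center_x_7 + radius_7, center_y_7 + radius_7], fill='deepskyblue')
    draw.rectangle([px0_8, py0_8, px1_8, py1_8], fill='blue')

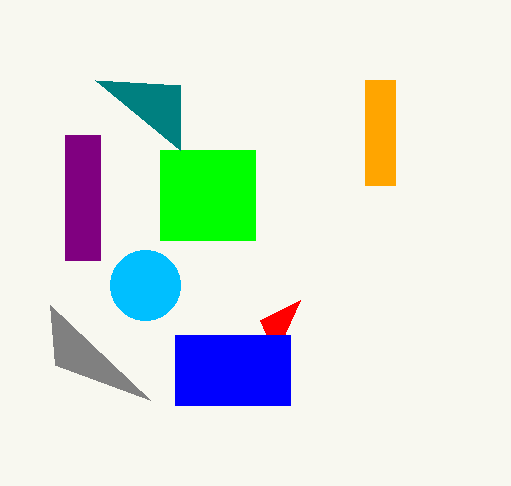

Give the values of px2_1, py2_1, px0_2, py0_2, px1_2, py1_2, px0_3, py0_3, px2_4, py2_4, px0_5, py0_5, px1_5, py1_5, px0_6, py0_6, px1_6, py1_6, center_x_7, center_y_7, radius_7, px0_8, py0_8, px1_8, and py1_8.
px2_1 = 50; py2_1 = 305; px0_2 = 160; py0_2 = 150; px1_2 = 255; py1_2 = 240; px0_3 = 95; py0_3 = 80; px2_4 = 300; py2_4 = 300; px0_5 = 65; py0_5 = 135; px1_5 = 100; py1_5 = 260; px0_6 = 365; py0_6 = 80; px1_6 = 395; py1_6 = 185; center_x_7 = 145; center_y_7 = 285; radius_7 = 35; px0_8 = 175; py0_8 = 335; px1_8 = 290; py1_8 = 405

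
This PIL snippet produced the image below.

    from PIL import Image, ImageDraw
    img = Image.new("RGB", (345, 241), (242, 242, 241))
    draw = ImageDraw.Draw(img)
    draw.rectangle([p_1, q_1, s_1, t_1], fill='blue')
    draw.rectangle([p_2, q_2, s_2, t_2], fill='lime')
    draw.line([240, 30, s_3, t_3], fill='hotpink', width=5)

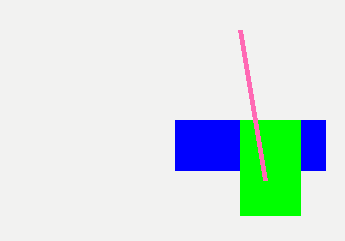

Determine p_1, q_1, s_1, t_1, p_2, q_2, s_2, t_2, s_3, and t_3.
p_1 = 175
q_1 = 120
s_1 = 325
t_1 = 170
p_2 = 240
q_2 = 120
s_2 = 300
t_2 = 215
s_3 = 265
t_3 = 180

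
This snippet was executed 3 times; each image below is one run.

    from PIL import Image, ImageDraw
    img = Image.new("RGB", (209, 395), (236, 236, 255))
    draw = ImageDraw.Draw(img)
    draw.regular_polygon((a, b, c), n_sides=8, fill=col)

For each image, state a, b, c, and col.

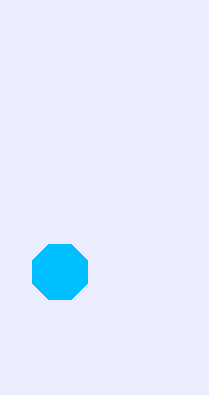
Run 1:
a = 60; b = 272; c = 30; col = 'deepskyblue'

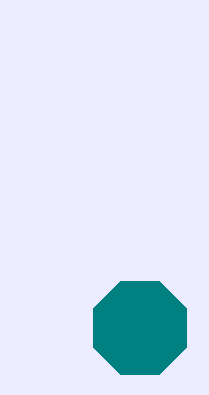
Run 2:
a = 140
b = 328
c = 50
col = 'teal'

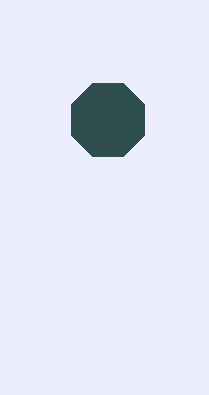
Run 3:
a = 108
b = 120
c = 40
col = 'darkslategray'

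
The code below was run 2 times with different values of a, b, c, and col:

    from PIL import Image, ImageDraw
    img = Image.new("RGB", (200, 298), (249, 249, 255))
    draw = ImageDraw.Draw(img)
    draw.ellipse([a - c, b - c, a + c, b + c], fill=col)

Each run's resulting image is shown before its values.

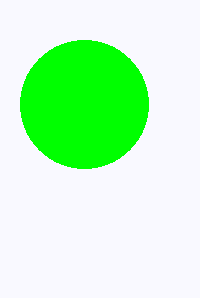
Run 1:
a = 84
b = 104
c = 64
col = 'lime'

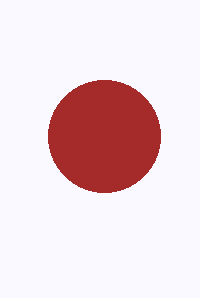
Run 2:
a = 104
b = 136
c = 56
col = 'brown'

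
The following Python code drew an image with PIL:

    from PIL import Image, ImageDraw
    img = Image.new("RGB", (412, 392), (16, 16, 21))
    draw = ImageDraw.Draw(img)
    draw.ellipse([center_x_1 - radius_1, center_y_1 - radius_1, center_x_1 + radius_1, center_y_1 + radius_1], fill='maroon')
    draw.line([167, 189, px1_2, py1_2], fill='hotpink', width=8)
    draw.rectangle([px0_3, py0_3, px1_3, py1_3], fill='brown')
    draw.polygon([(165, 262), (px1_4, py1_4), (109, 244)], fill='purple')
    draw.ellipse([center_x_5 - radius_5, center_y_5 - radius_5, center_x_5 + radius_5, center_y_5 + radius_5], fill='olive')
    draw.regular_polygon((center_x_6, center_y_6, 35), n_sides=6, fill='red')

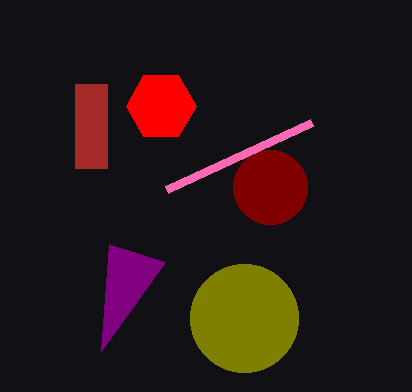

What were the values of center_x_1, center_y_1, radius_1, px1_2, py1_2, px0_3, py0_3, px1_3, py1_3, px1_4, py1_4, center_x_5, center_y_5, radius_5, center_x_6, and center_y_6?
center_x_1 = 270, center_y_1 = 187, radius_1 = 37, px1_2 = 312, py1_2 = 122, px0_3 = 75, py0_3 = 84, px1_3 = 107, py1_3 = 168, px1_4 = 101, py1_4 = 351, center_x_5 = 244, center_y_5 = 318, radius_5 = 54, center_x_6 = 161, center_y_6 = 106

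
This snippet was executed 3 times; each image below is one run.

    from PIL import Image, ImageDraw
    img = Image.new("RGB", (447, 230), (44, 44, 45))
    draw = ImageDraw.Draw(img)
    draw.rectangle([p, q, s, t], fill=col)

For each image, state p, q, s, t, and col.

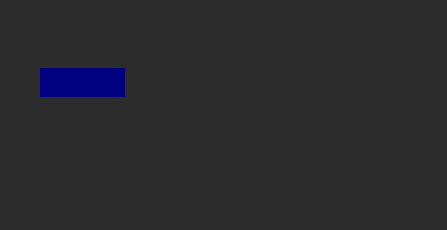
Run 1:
p = 40
q = 68
s = 124
t = 96
col = 'navy'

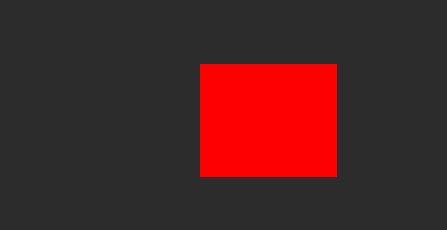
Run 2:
p = 200, q = 64, s = 336, t = 176, col = 'red'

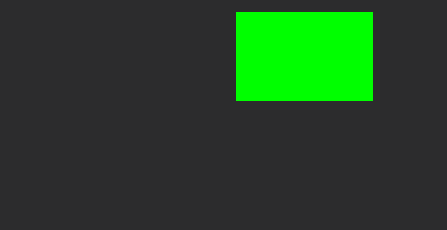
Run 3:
p = 236; q = 12; s = 372; t = 100; col = 'lime'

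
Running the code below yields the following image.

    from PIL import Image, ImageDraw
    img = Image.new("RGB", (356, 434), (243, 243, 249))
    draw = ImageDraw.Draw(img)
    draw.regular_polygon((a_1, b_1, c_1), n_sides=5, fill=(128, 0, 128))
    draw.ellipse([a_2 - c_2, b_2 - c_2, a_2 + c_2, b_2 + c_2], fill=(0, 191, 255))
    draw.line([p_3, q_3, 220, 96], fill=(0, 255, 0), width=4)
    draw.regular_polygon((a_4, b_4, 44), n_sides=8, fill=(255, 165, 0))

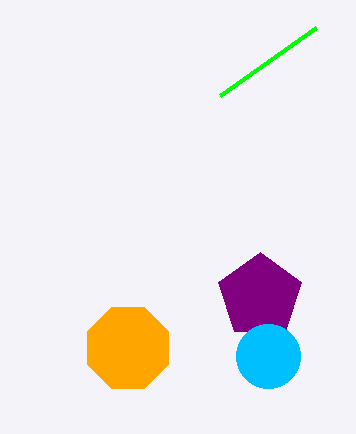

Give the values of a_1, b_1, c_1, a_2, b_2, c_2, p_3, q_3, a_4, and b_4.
a_1 = 260; b_1 = 296; c_1 = 44; a_2 = 268; b_2 = 356; c_2 = 32; p_3 = 316; q_3 = 28; a_4 = 128; b_4 = 348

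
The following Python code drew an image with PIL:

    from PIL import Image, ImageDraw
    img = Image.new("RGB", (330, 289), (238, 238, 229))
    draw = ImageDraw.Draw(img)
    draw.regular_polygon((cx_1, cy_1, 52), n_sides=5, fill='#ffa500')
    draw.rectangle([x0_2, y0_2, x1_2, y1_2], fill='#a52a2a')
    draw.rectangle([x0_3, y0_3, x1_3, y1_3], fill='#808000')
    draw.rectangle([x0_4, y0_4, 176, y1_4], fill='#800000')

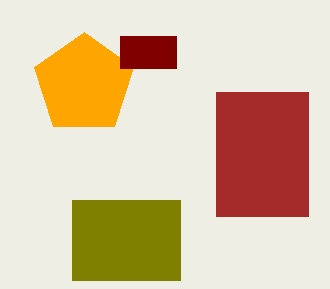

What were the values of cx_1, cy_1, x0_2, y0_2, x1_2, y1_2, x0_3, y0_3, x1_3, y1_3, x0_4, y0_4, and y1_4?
cx_1 = 84; cy_1 = 84; x0_2 = 216; y0_2 = 92; x1_2 = 308; y1_2 = 216; x0_3 = 72; y0_3 = 200; x1_3 = 180; y1_3 = 280; x0_4 = 120; y0_4 = 36; y1_4 = 68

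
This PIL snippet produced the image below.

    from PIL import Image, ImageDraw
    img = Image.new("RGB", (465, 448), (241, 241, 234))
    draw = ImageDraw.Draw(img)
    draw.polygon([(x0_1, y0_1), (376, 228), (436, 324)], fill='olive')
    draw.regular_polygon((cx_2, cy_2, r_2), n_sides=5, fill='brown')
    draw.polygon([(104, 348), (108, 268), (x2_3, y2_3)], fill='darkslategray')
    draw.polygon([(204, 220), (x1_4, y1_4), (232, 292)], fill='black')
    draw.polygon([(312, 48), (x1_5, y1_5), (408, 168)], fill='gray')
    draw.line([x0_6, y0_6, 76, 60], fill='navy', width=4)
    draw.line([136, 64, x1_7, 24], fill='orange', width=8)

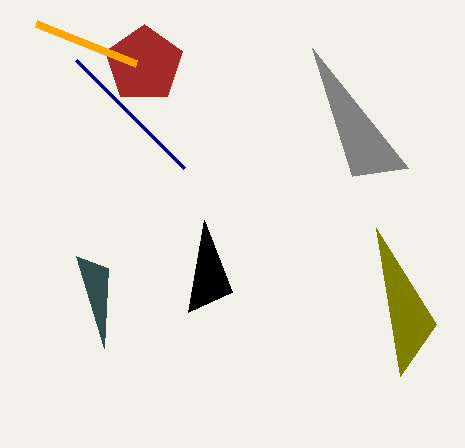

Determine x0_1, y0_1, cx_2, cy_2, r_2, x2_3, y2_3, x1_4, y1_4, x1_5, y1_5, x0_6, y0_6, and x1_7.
x0_1 = 400; y0_1 = 376; cx_2 = 144; cy_2 = 64; r_2 = 40; x2_3 = 76; y2_3 = 256; x1_4 = 188; y1_4 = 312; x1_5 = 352; y1_5 = 176; x0_6 = 184; y0_6 = 168; x1_7 = 36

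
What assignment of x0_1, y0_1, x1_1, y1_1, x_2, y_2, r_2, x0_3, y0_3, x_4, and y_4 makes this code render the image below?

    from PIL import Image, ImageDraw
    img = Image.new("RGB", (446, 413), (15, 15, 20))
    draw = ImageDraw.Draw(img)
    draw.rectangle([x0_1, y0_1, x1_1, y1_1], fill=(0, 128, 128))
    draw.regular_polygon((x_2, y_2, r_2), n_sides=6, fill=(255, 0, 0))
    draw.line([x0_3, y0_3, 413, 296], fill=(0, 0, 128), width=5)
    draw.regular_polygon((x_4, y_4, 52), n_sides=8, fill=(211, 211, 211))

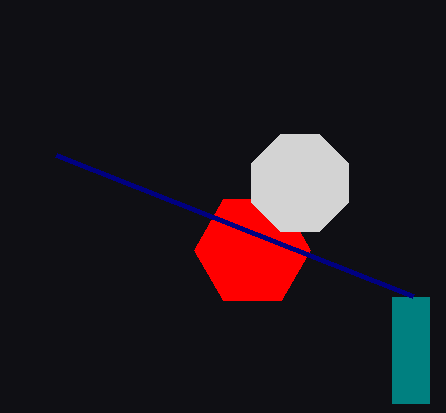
x0_1 = 392; y0_1 = 297; x1_1 = 429; y1_1 = 403; x_2 = 252; y_2 = 250; r_2 = 58; x0_3 = 56; y0_3 = 155; x_4 = 300; y_4 = 183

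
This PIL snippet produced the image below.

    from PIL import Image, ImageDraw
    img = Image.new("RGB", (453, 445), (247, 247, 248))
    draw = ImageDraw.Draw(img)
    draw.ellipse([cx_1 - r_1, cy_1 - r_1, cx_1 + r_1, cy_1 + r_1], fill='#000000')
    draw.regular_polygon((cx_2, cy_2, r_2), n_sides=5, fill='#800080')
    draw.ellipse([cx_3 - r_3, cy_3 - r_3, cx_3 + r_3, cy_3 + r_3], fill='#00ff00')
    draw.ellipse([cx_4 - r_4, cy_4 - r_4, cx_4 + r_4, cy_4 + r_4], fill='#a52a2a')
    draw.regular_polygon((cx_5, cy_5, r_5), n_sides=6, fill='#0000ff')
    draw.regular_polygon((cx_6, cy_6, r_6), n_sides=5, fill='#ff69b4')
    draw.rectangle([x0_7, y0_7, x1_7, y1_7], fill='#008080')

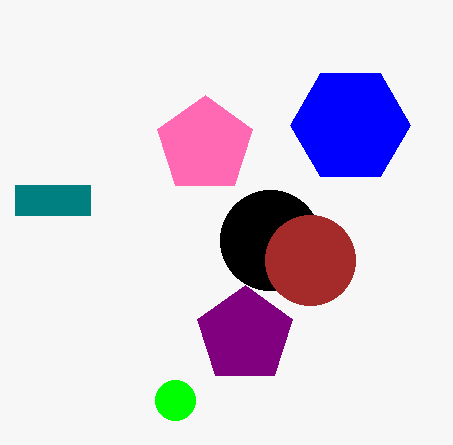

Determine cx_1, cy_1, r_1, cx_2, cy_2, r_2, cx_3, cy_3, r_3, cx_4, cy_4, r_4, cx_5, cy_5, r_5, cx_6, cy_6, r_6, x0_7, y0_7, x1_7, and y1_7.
cx_1 = 270; cy_1 = 240; r_1 = 50; cx_2 = 245; cy_2 = 335; r_2 = 50; cx_3 = 175; cy_3 = 400; r_3 = 20; cx_4 = 310; cy_4 = 260; r_4 = 45; cx_5 = 350; cy_5 = 125; r_5 = 60; cx_6 = 205; cy_6 = 145; r_6 = 50; x0_7 = 15; y0_7 = 185; x1_7 = 90; y1_7 = 215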